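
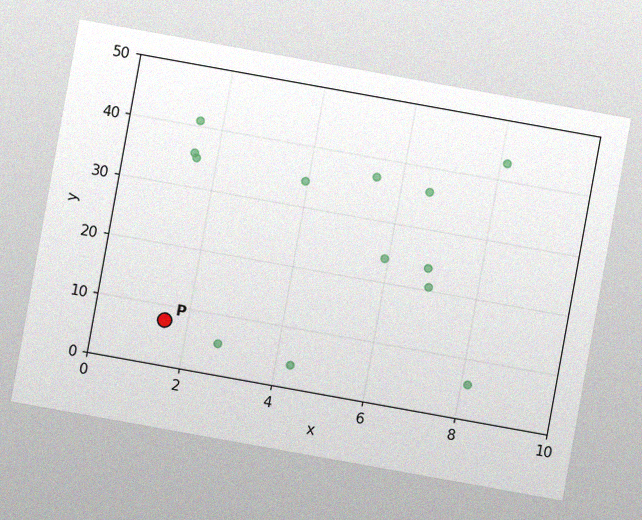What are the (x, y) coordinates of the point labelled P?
(1.5, 7.5)

The chart is tilted about 10° clockwise, with some photo noise. Following the gridlines from P to each axis, P sits at (1.5, 7.5).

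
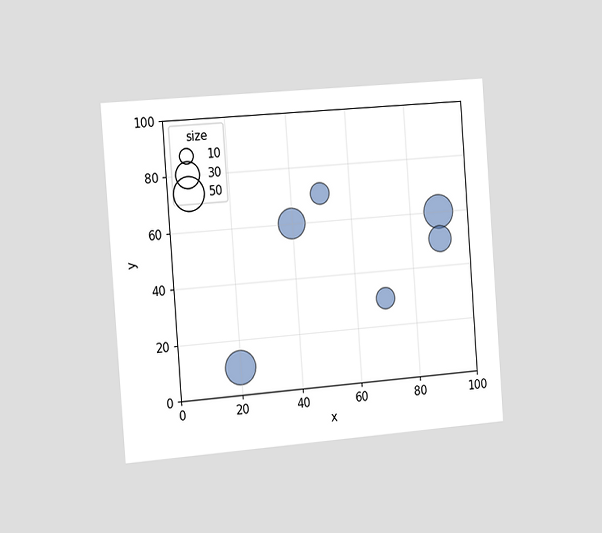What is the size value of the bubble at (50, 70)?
The chart is tilted about 4° counter-clockwise and viewed slightly from the left. Matching the bubble at (50, 70) against the size legend gives 20.

20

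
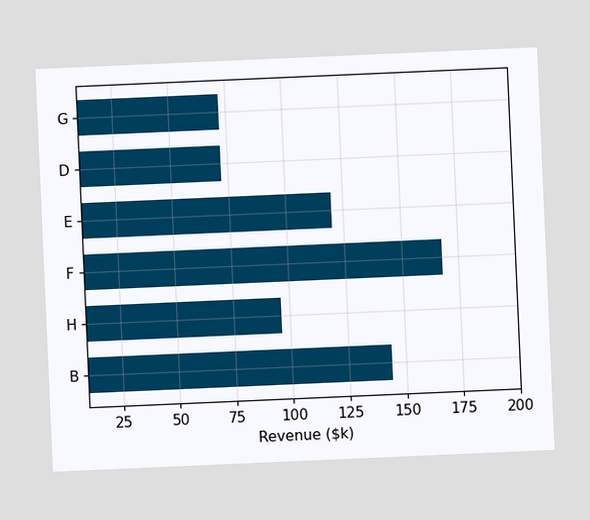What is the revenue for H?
The chart is tilted about 3° counter-clockwise. Reading along the chart's x-axis, the H bar reaches $96k.

$96k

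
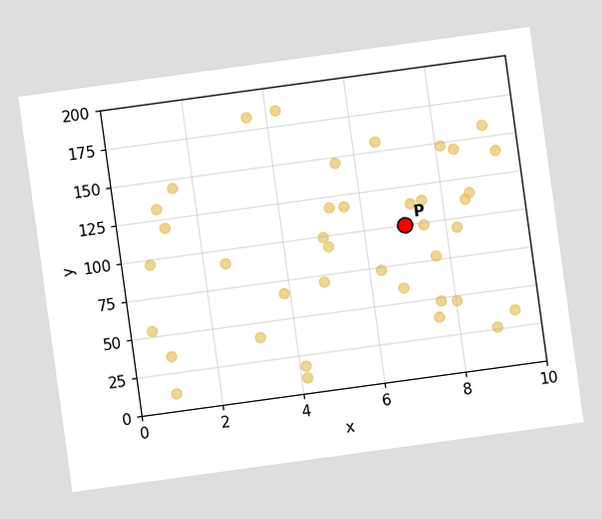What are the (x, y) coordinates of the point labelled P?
The chart is tilted about 8° counter-clockwise. Following the gridlines from P to each axis, P sits at (7, 100).

(7, 100)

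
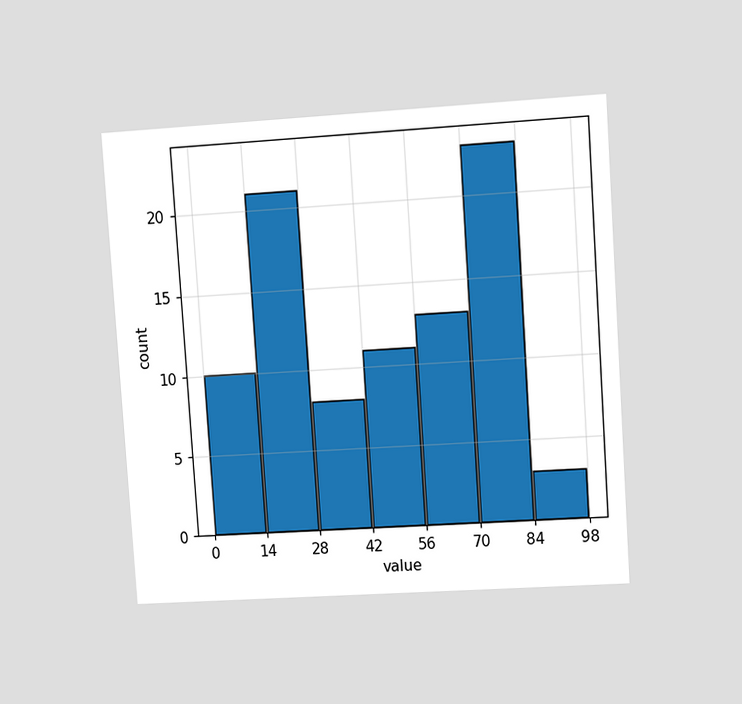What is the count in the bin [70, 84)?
The chart is tilted about 4° counter-clockwise and viewed at a slight angle. The [70, 84) bin has height 23.

23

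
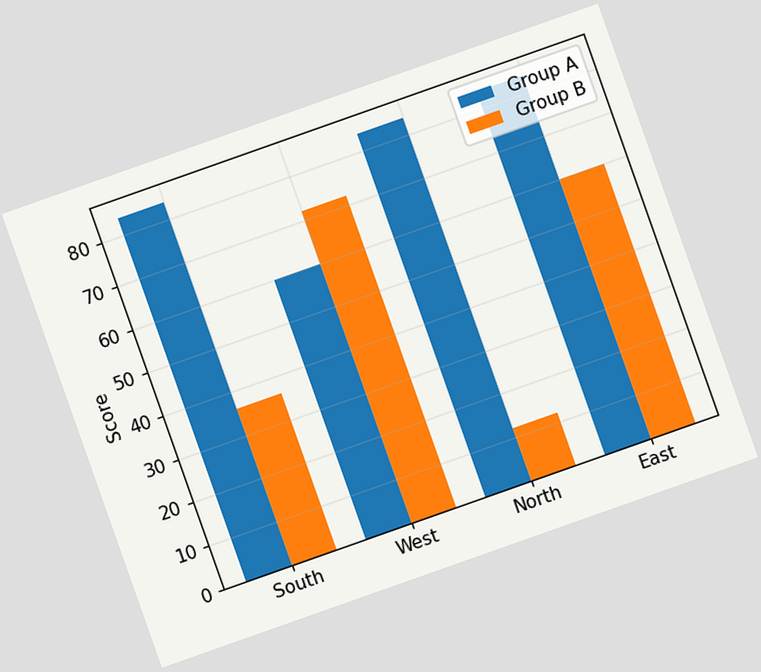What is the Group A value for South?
84

The chart is tilted about 19° counter-clockwise. The Group A bar at South reaches 84 on the y-axis.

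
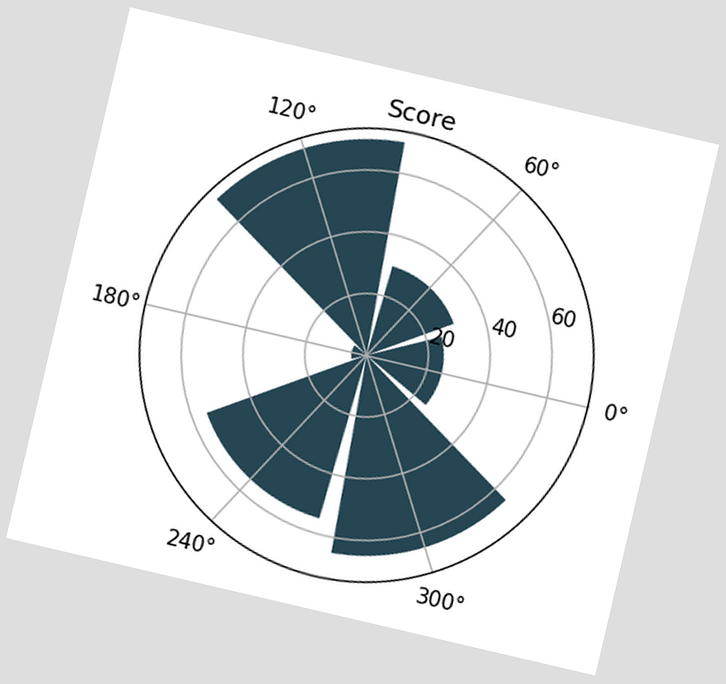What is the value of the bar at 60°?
30

The chart is tilted about 13° clockwise. The bar at 60° reaches 30 on the radial axis.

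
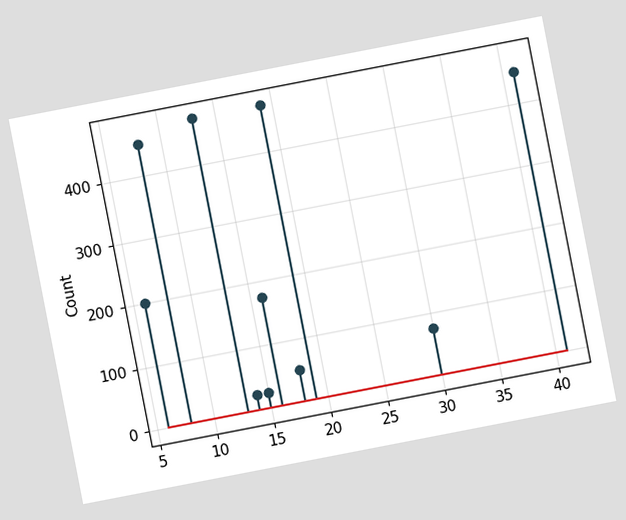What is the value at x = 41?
The chart is tilted about 11° counter-clockwise. The stem at x=41 reaches 450.

450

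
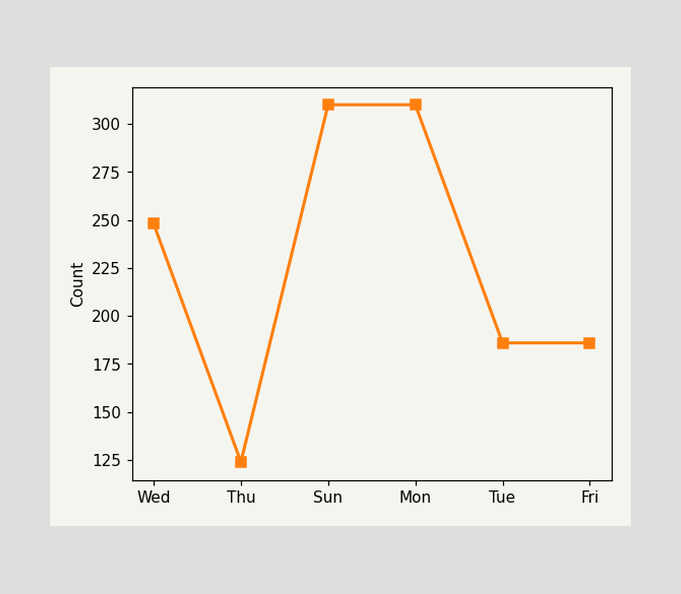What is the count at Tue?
At Tue, the line is at 186.

186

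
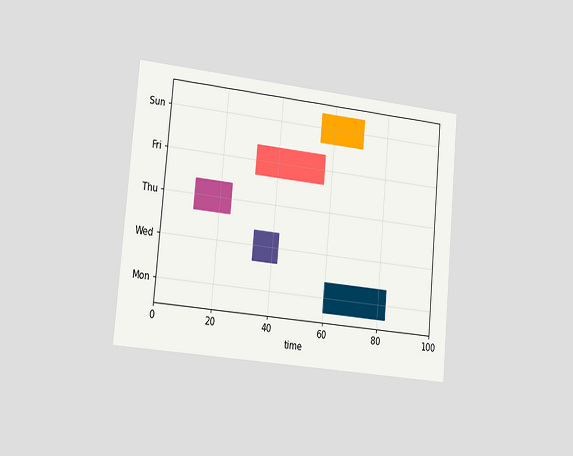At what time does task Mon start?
60

The chart is tilted about 5° clockwise and viewed slightly from the left. The Mon bar begins at t=60.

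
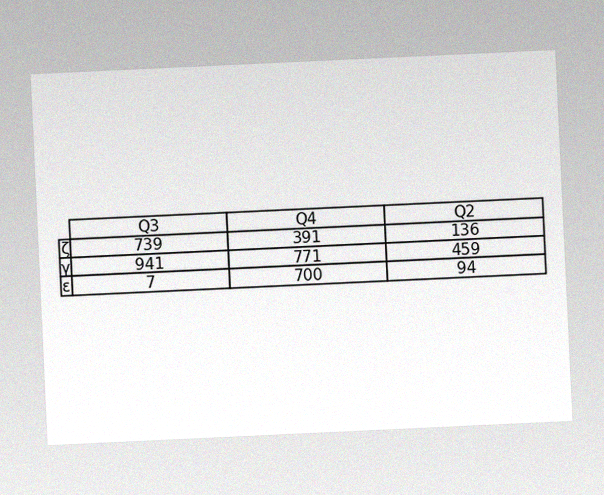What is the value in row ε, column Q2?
The chart is tilted about 3° counter-clockwise, with some photo noise. The (ε, Q2) cell reads 94.

94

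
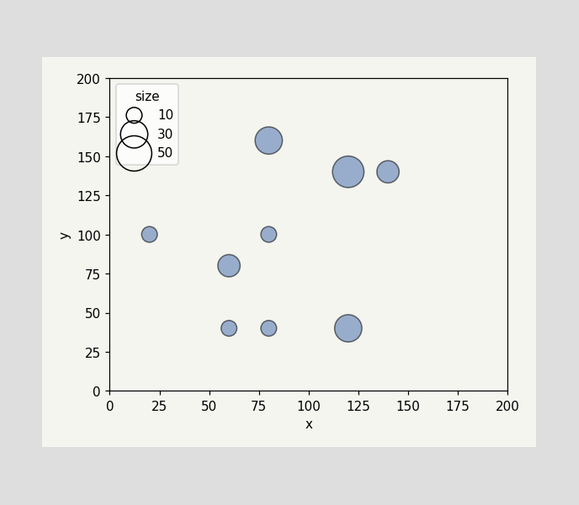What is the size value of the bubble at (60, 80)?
Matching the bubble at (60, 80) against the size legend gives 20.

20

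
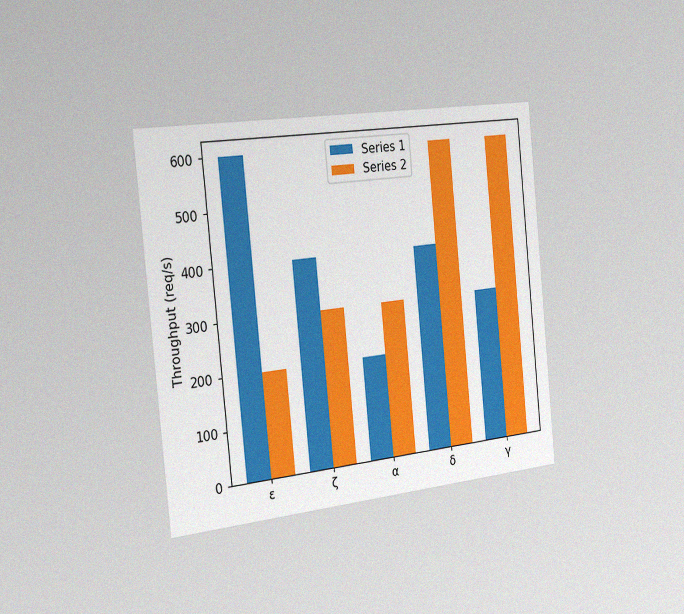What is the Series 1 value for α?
200req/s

The chart is tilted about 6° counter-clockwise and viewed slightly from the left, with some photo noise. The Series 1 bar at α reaches 200req/s on the y-axis.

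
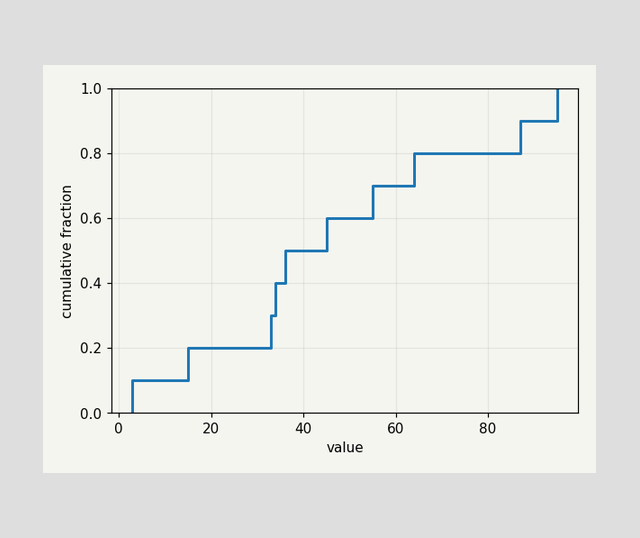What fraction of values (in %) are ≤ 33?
30%

At x=33 the ECDF step is at 30%.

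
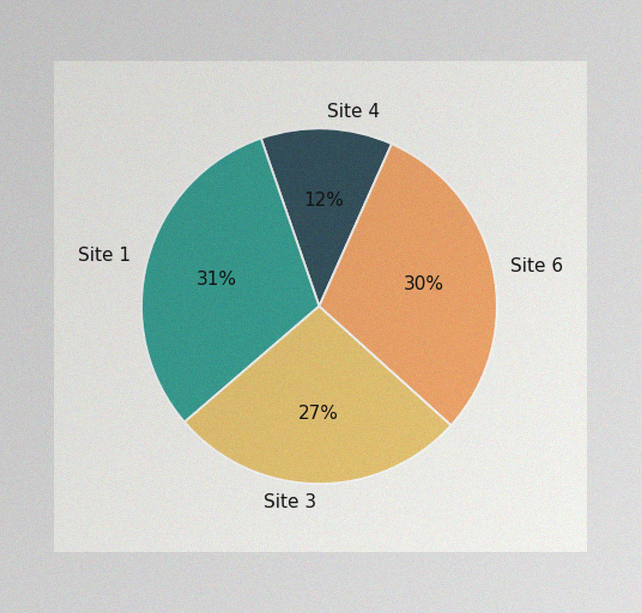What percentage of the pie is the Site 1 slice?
The image has some photo noise and uneven lighting. The Site 1 slice takes up 31% of the pie.

31%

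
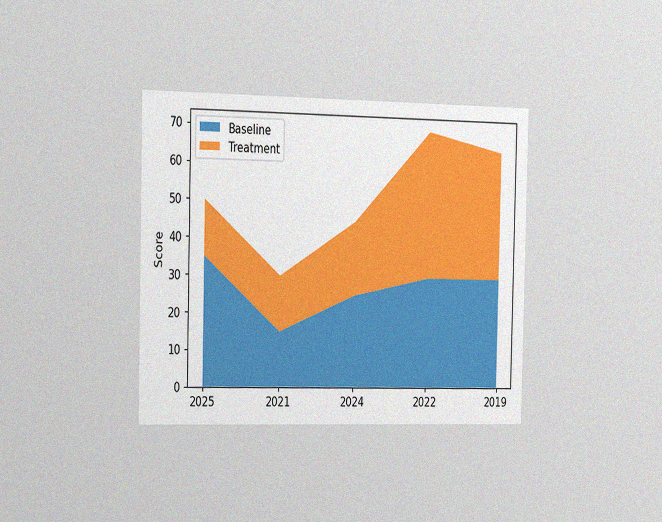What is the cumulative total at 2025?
50

The chart is viewed slightly from the left, with some photo noise. The stacked total at 2025 reaches 50.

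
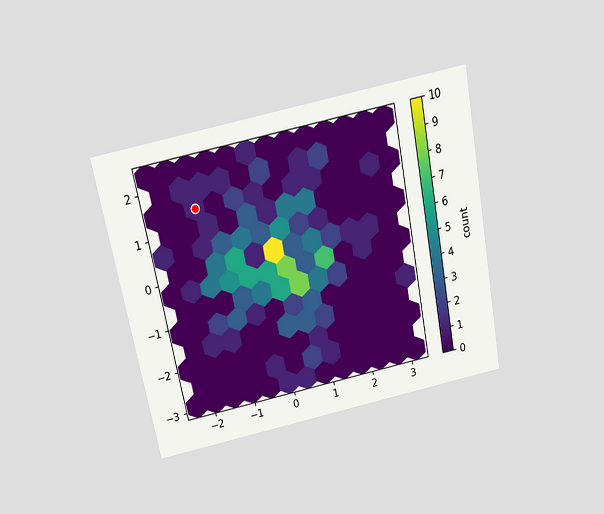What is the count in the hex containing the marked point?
1

The chart is tilted about 11° counter-clockwise and viewed slightly from above. The marked hex reads 1 on the colorbar.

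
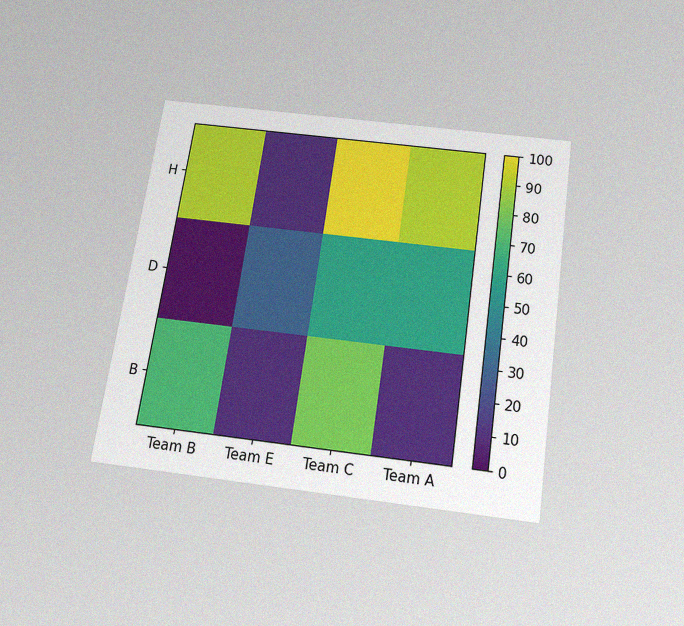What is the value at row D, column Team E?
The chart is tilted about 8° clockwise and viewed slightly from below, with some photo noise. Matching cell (D, Team E) against the colorbar gives 30.

30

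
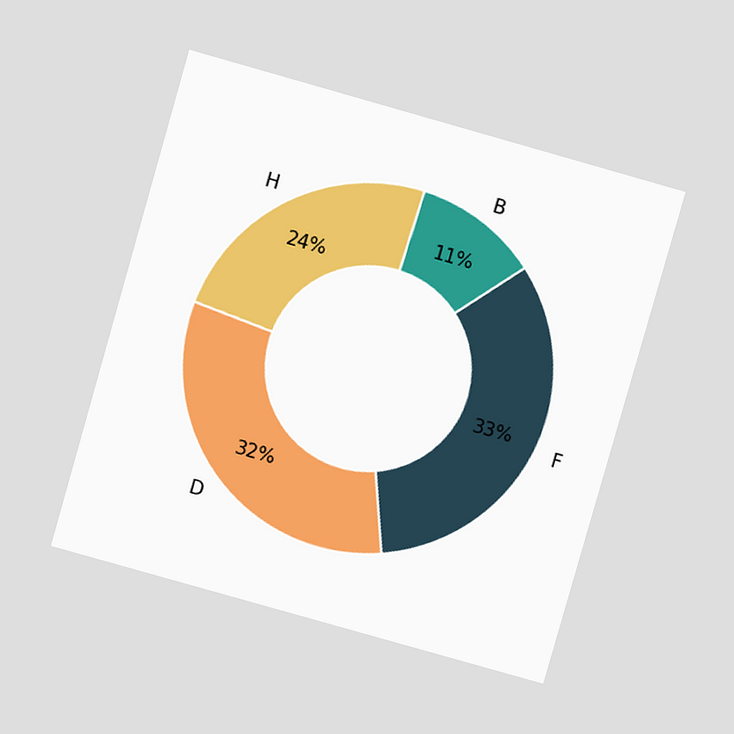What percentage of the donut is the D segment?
32%

The chart is tilted about 16° clockwise and viewed at a slight angle. The D segment takes up 32% of the ring.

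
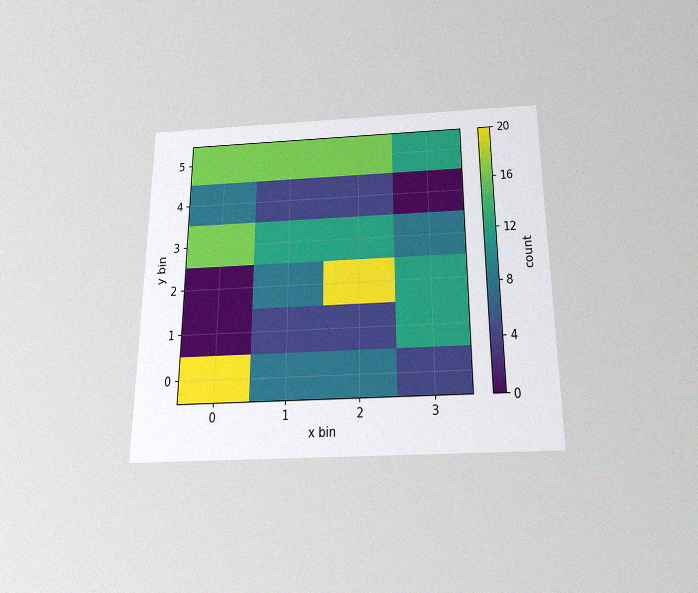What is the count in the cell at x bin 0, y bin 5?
16

The chart is viewed slightly from below, with some photo noise. Matching the cell (0, 5) against the colorbar gives 16.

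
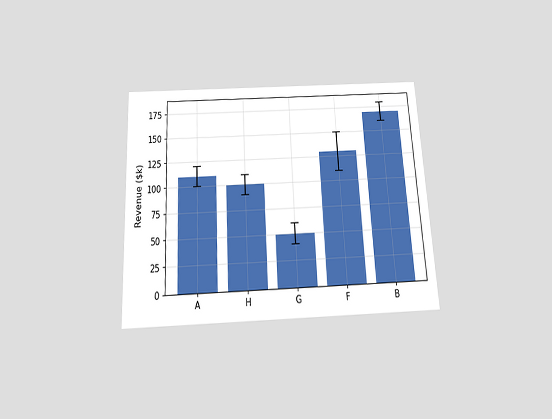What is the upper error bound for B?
$180k

The chart is tilted about 3° counter-clockwise and viewed slightly from below. The B bar's upper whisker reaches $180k.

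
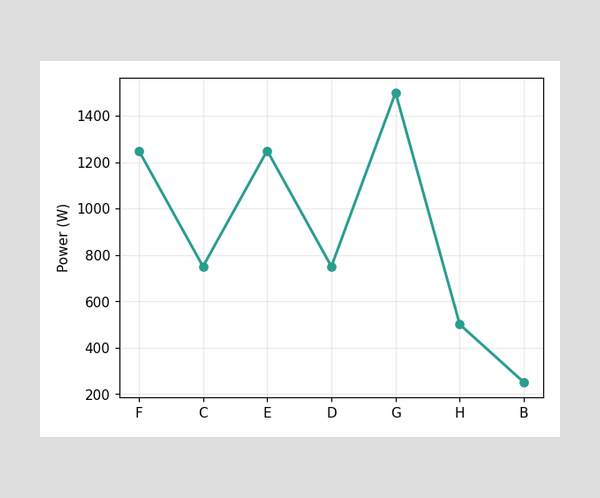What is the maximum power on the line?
1500W

The highest point is at G, and reading across to the y-axis gives 1500W.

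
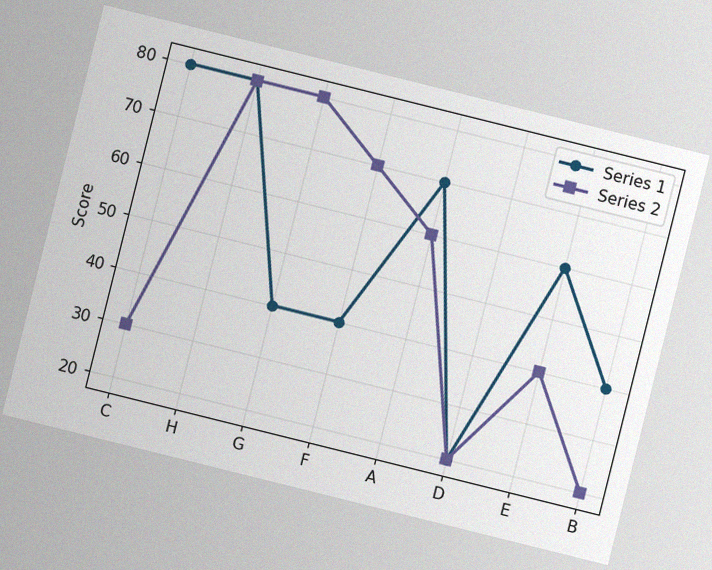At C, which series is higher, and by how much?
Series 1, by 50

The chart is tilted about 14° clockwise, with some photo noise. At C, Series 1 sits above the other line by 50.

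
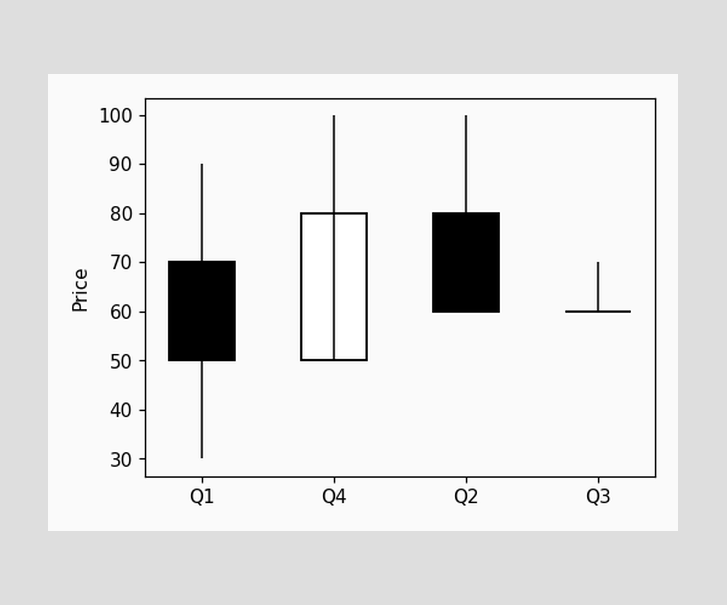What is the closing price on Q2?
60

The Q2 candle closes at 60.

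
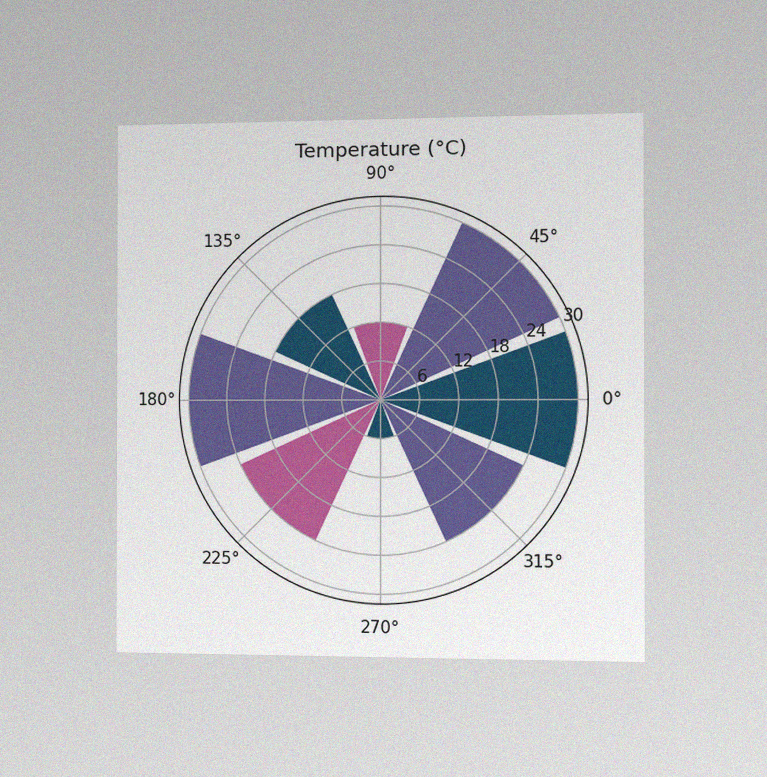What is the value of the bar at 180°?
30°C

The chart is viewed slightly from the right, with some photo noise. The bar at 180° reaches 30°C on the radial axis.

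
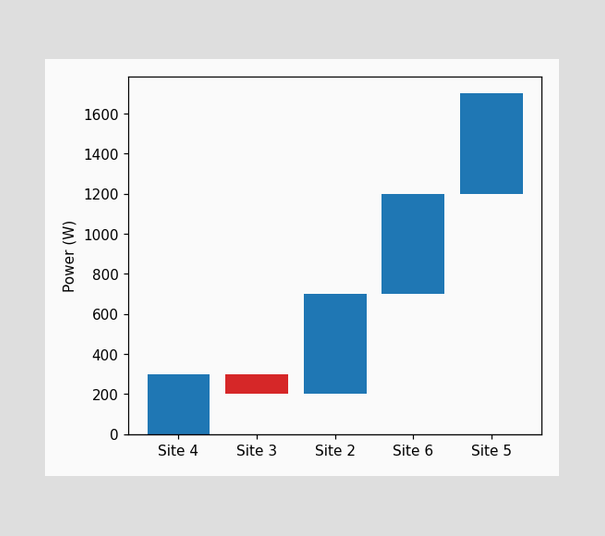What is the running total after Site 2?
700W

After Site 2 the running total reaches 700W.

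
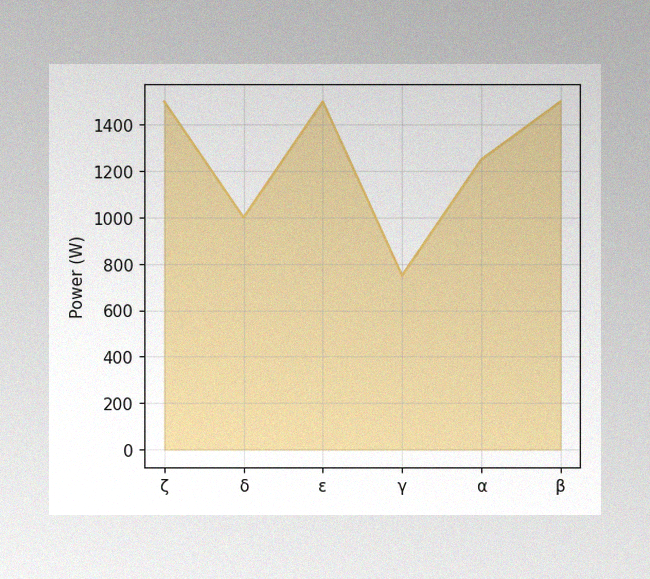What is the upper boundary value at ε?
1500W

The image has some photo noise and uneven lighting. At ε the upper boundary is at 1500W.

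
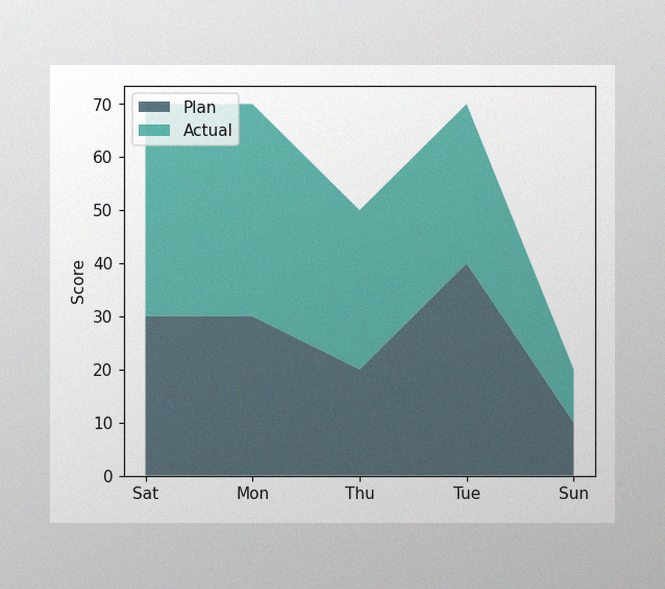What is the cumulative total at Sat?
The image has some photo noise and uneven lighting. The stacked total at Sat reaches 70.

70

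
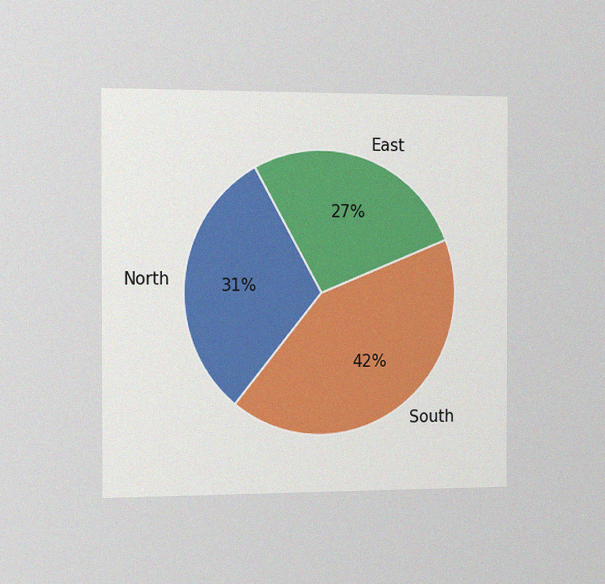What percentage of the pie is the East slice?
The chart is viewed slightly from the left, with some photo noise. The East slice takes up 27% of the pie.

27%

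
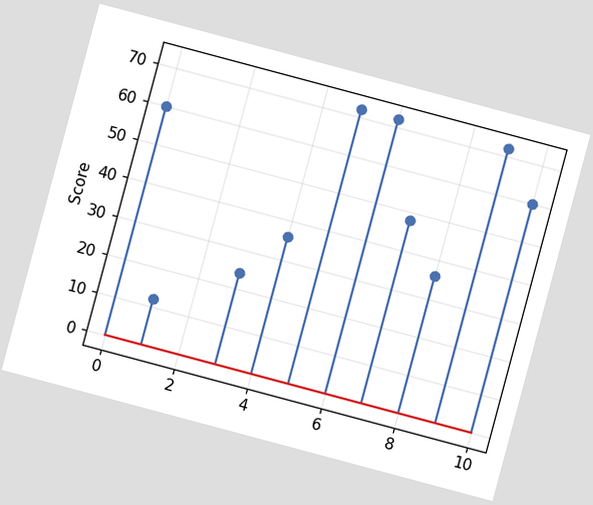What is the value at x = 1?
The chart is tilted about 15° clockwise. The stem at x=1 reaches 12.

12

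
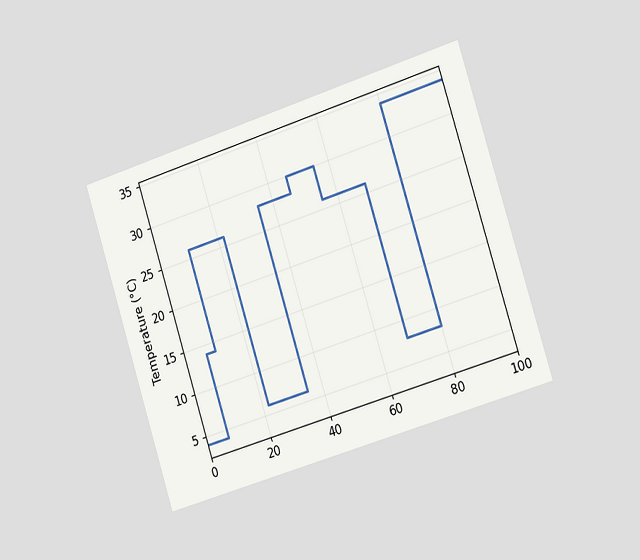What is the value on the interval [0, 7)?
4°C

The chart is tilted about 18° counter-clockwise and viewed slightly from the right. On [0, 7) the step sits at 4°C.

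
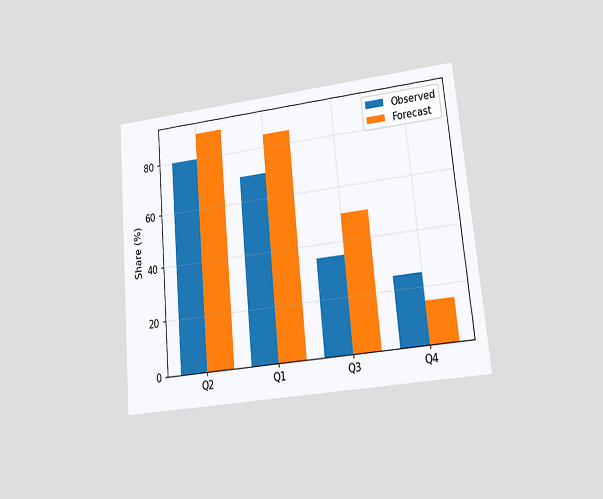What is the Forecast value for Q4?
The chart is tilted about 5° counter-clockwise and viewed at a slight angle. The Forecast bar at Q4 reaches 15% on the y-axis.

15%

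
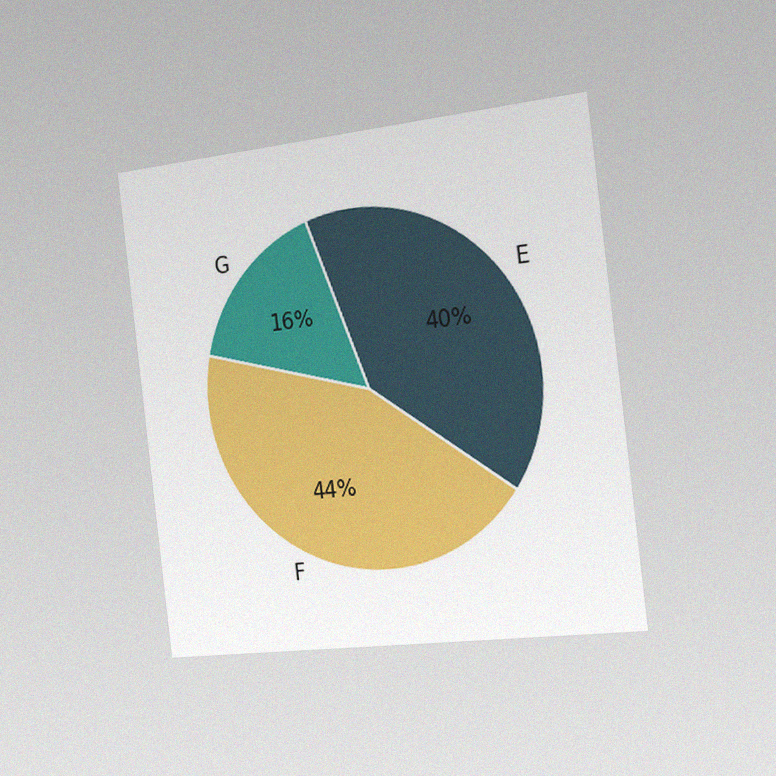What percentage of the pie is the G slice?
The chart is tilted about 7° counter-clockwise and viewed slightly from the right, with some photo noise. The G slice takes up 16% of the pie.

16%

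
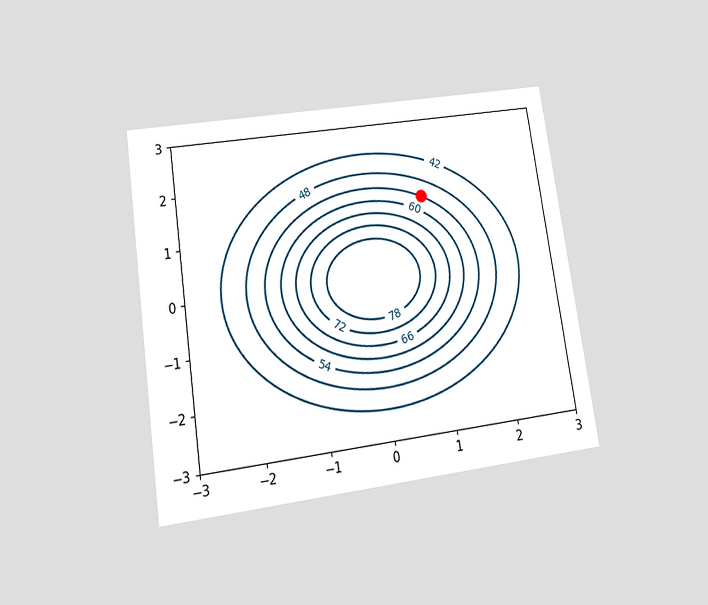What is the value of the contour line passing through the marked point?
The chart is tilted about 8° counter-clockwise and viewed at a slight angle. The marked point sits on the contour labelled 54.

54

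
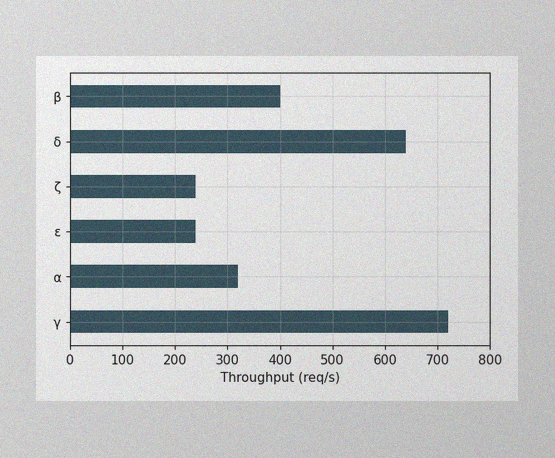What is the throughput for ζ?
240req/s

The image has some photo noise and uneven lighting. Reading along the chart's x-axis, the ζ bar reaches 240req/s.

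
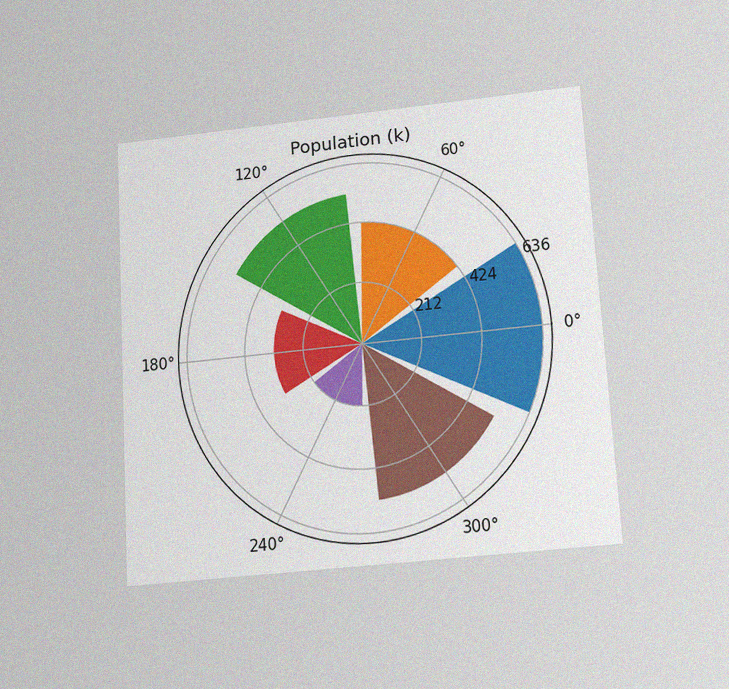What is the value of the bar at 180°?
The chart is tilted about 3° counter-clockwise and viewed slightly from below, with some photo noise. The bar at 180° reaches 318k on the radial axis.

318k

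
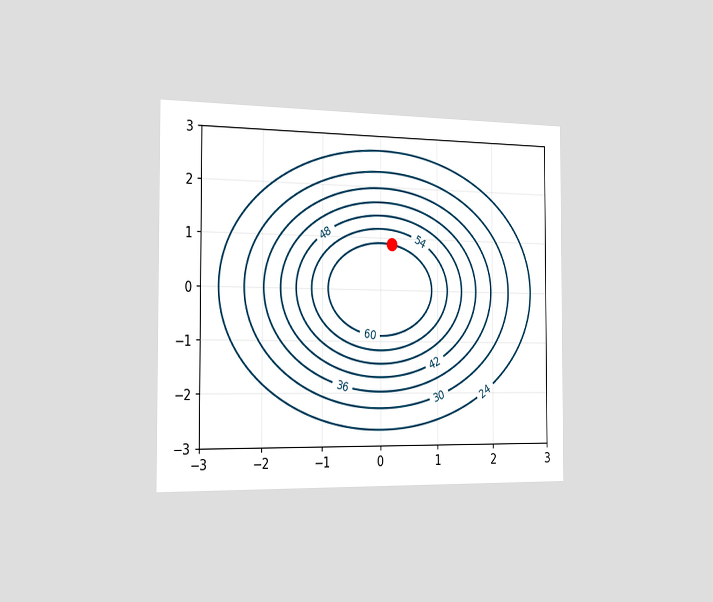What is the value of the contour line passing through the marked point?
60

The chart is viewed slightly from the left. The marked point sits on the contour labelled 60.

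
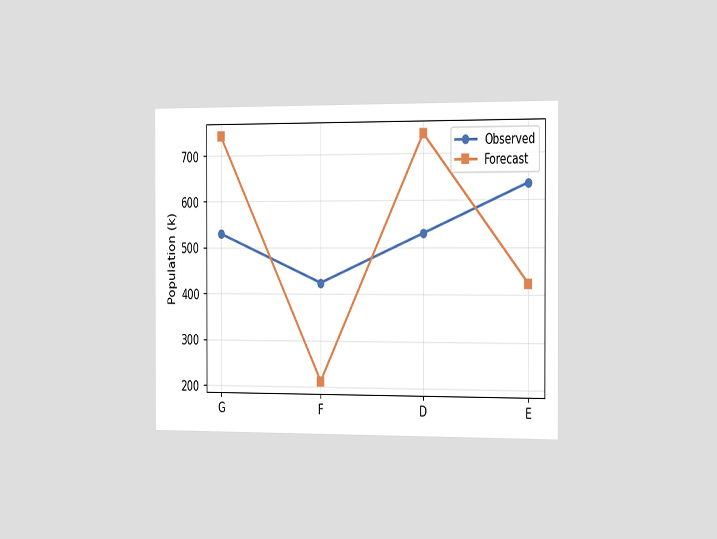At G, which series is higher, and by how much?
Forecast, by 212k

The chart is viewed slightly from the right. At G, Forecast sits above the other line by 212k.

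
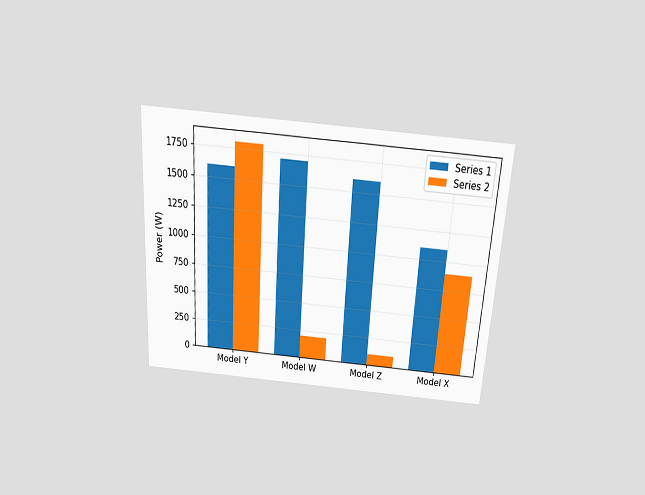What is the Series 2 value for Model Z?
100W

The chart is tilted about 4° clockwise and viewed slightly from above. The Series 2 bar at Model Z reaches 100W on the y-axis.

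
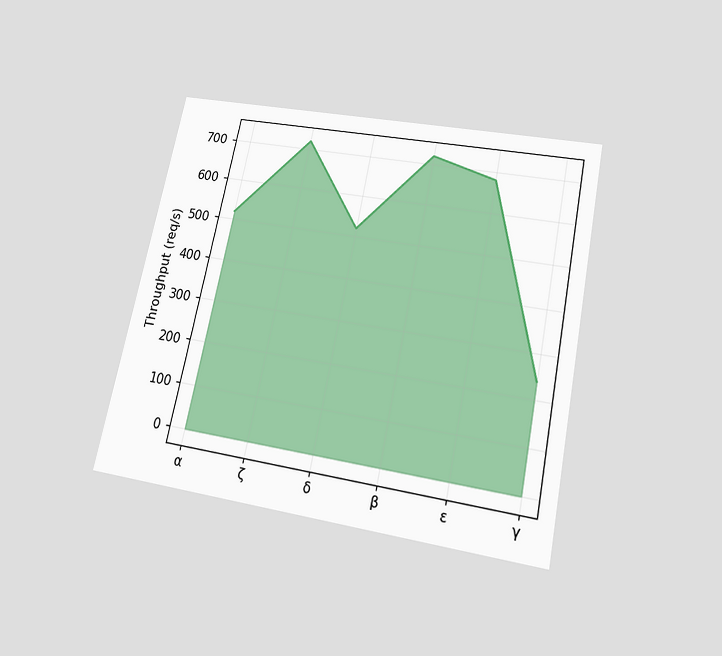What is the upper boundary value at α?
The chart is tilted about 12° clockwise and viewed slightly from below. At α the upper boundary is at 520req/s.

520req/s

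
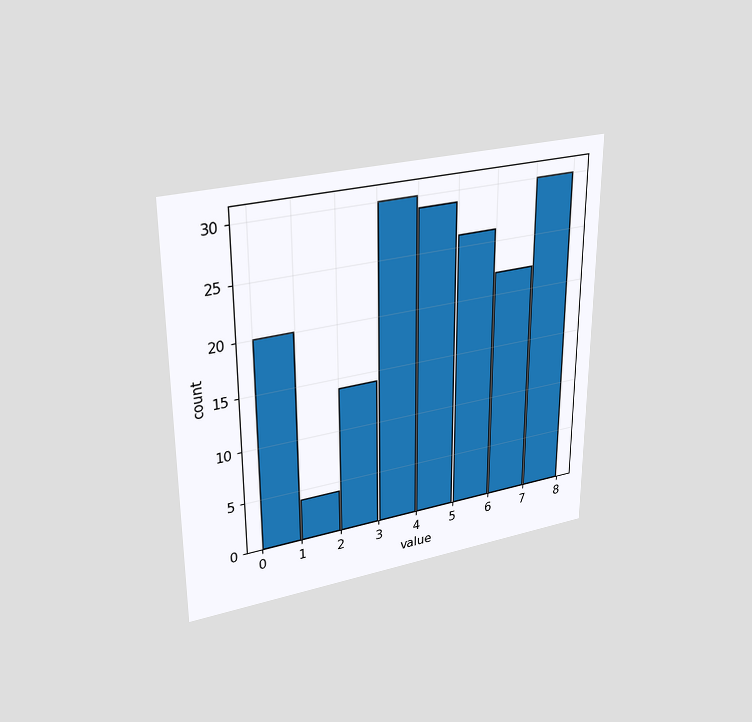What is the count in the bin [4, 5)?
The chart is viewed slightly from above. The [4, 5) bin has height 29.

29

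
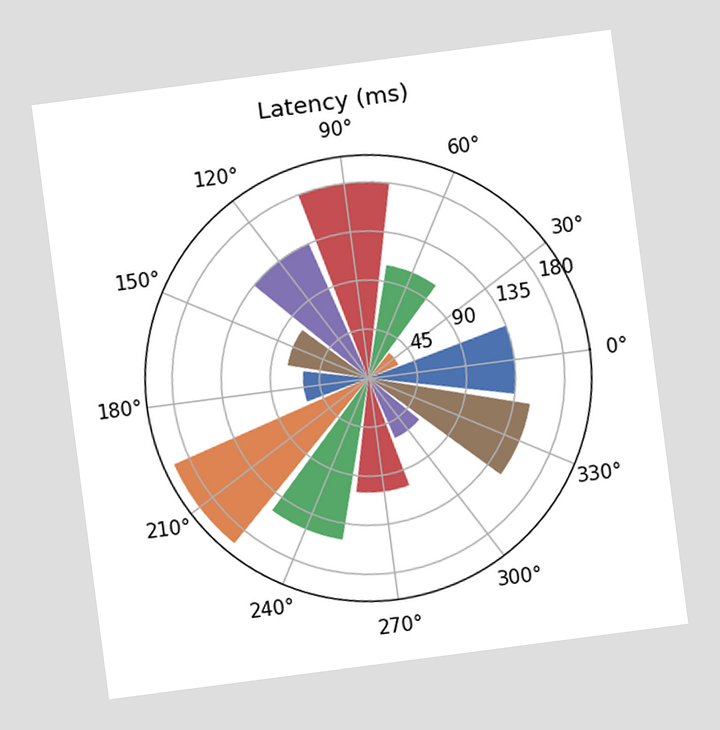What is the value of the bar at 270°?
The chart is tilted about 7° counter-clockwise. The bar at 270° reaches 105ms on the radial axis.

105ms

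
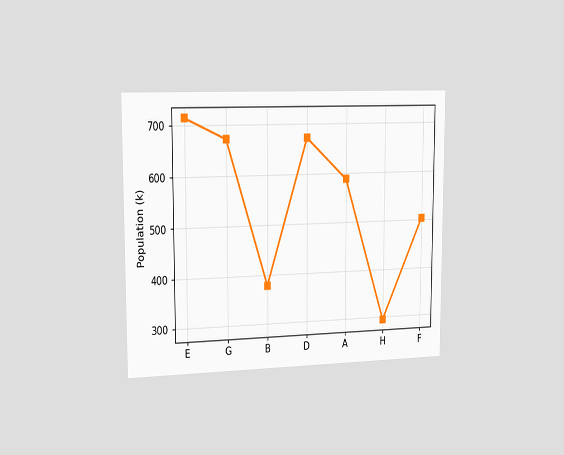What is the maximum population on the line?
The chart is viewed slightly from the left. The highest point is at E, and reading across to the y-axis gives 714k.

714k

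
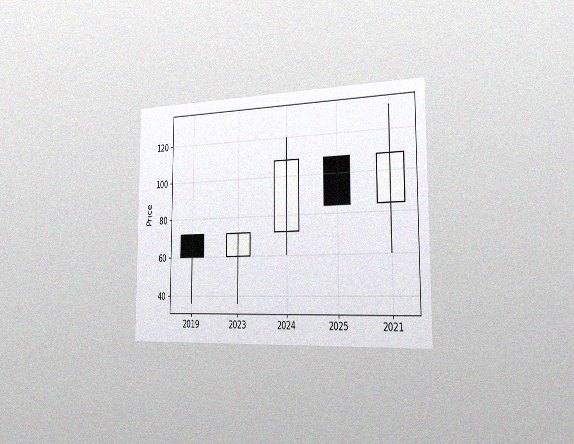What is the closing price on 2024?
The chart is viewed slightly from the right, with some photo noise. The 2024 candle closes at 108.

108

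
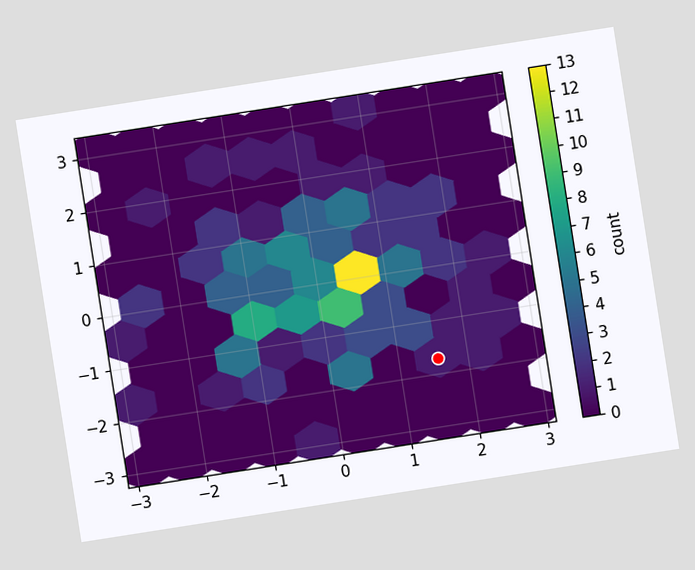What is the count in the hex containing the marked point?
The chart is tilted about 9° counter-clockwise. The marked hex reads 1 on the colorbar.

1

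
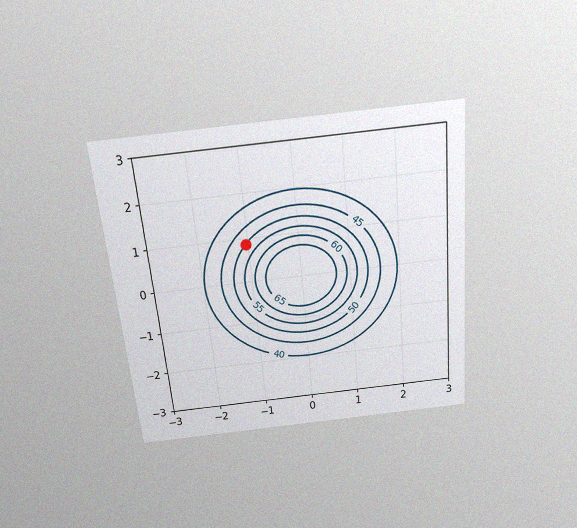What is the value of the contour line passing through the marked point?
50

The chart is tilted about 5° counter-clockwise and viewed slightly from above, with some photo noise. The marked point sits on the contour labelled 50.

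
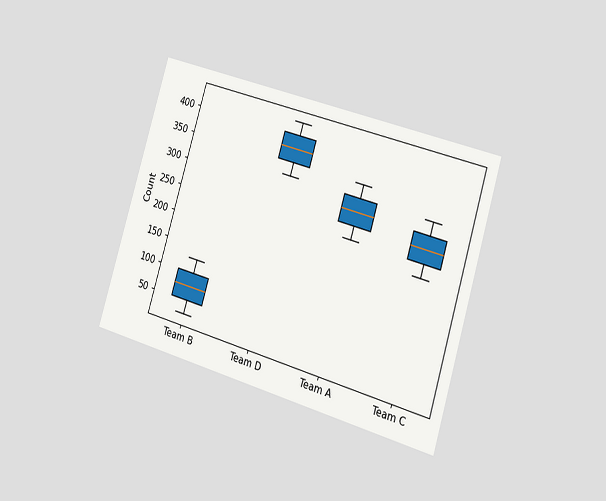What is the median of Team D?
375

The chart is tilted about 17° clockwise and viewed slightly from the right. The median line in the Team D box sits at 375.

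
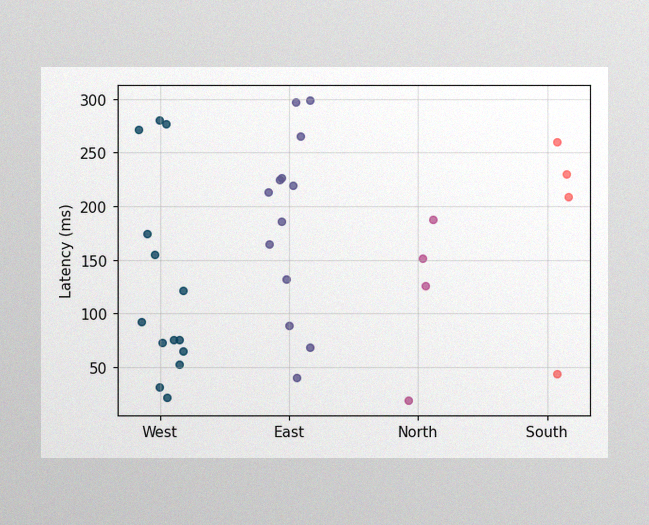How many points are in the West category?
The image has some photo noise and uneven lighting. Counting the markers in the West column gives 14.

14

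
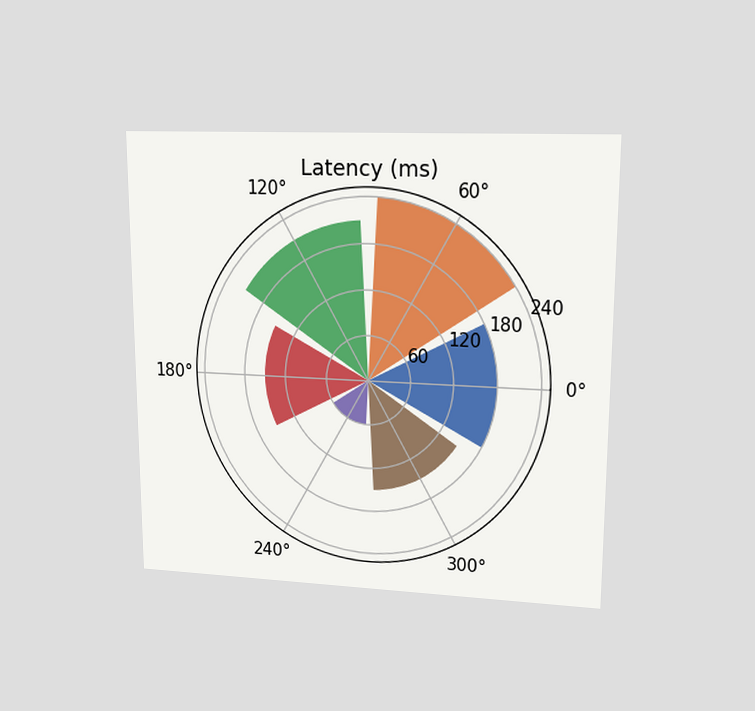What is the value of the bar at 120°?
The chart is viewed at a slight angle. The bar at 120° reaches 210ms on the radial axis.

210ms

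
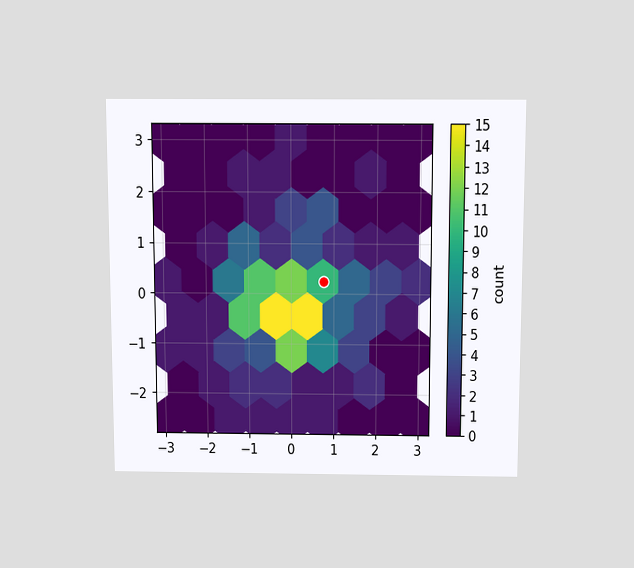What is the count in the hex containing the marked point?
10

The chart is viewed slightly from above. The marked hex reads 10 on the colorbar.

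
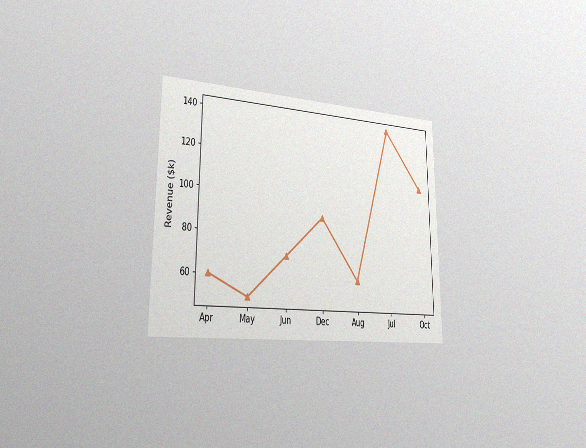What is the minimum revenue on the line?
The chart is viewed slightly from the left, with some photo noise. The lowest point is at May, and reading across to the y-axis gives $50k.

$50k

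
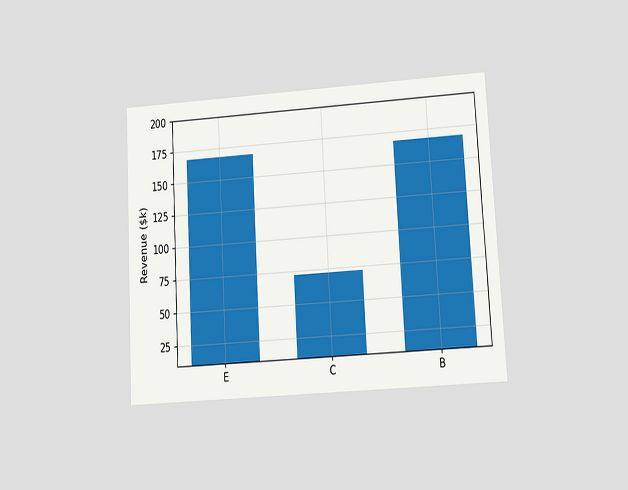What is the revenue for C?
$72k

The chart is tilted about 3° counter-clockwise and viewed at a slight angle. Reading along the chart's y-axis, the C bar reaches $72k.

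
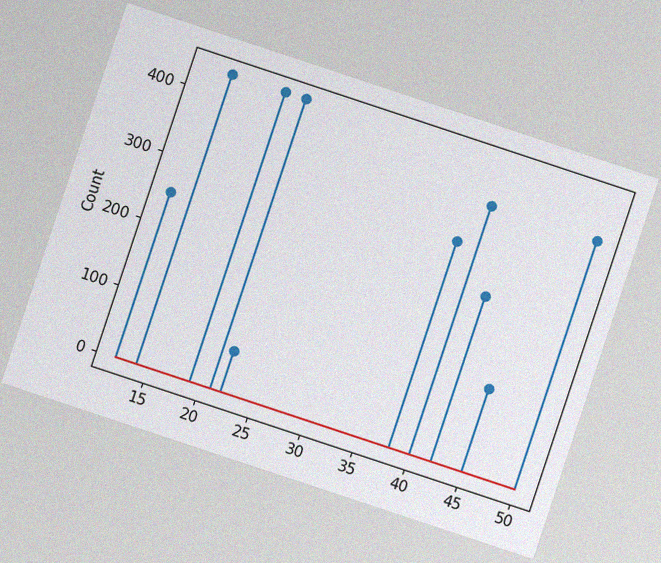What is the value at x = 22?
62

The chart is tilted about 18° clockwise, with some photo noise. The stem at x=22 reaches 62.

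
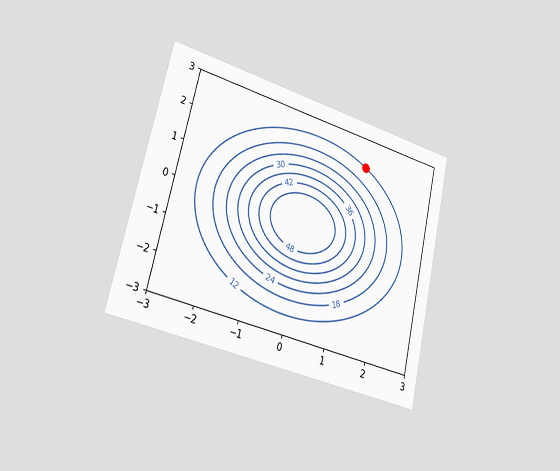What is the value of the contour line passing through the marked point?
The chart is tilted about 13° clockwise and viewed slightly from the left. The marked point sits on the contour labelled 12.

12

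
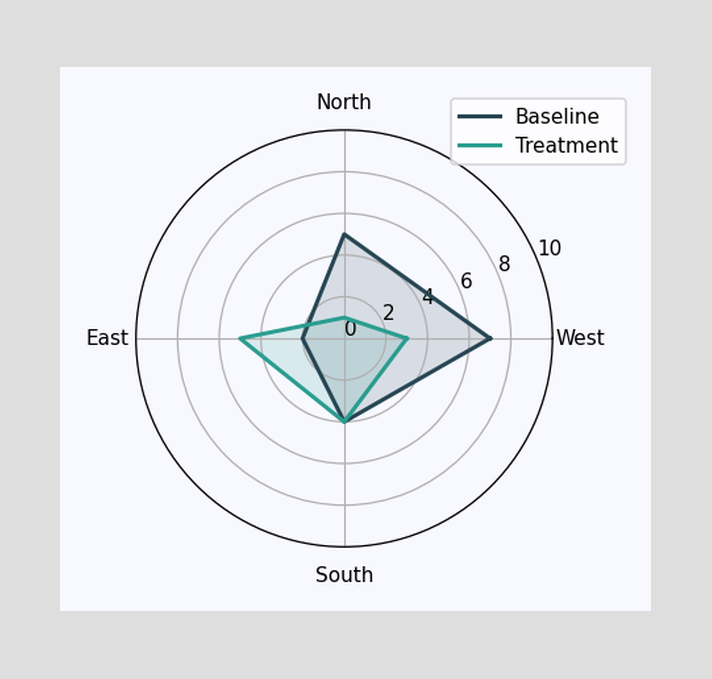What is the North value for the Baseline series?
5

On the North axis, Baseline reaches 5.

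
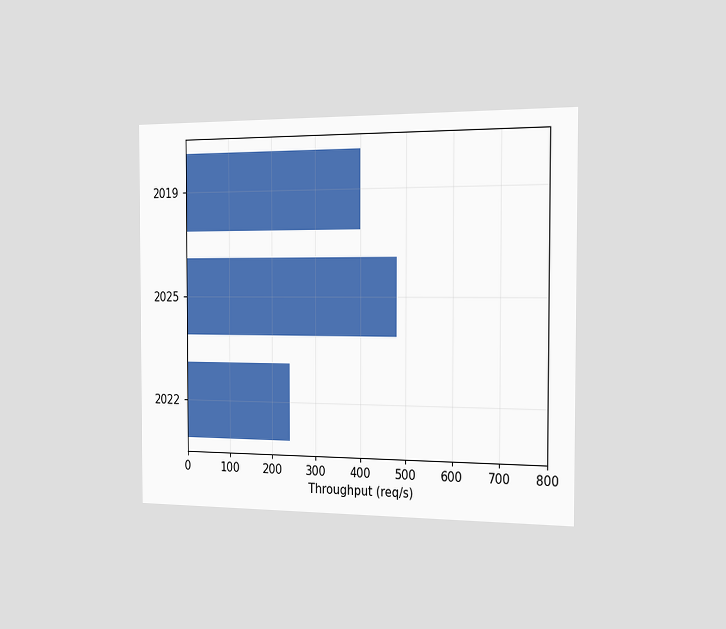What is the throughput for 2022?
The chart is viewed slightly from the right. Reading along the chart's x-axis, the 2022 bar reaches 240req/s.

240req/s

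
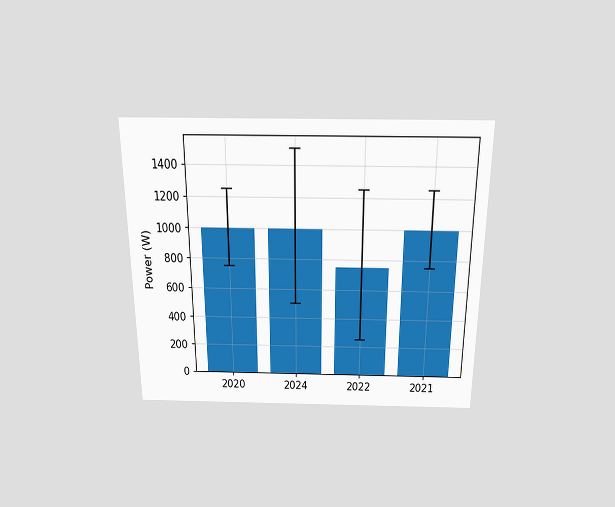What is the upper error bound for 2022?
1250W

The chart is viewed slightly from above. The 2022 bar's upper whisker reaches 1250W.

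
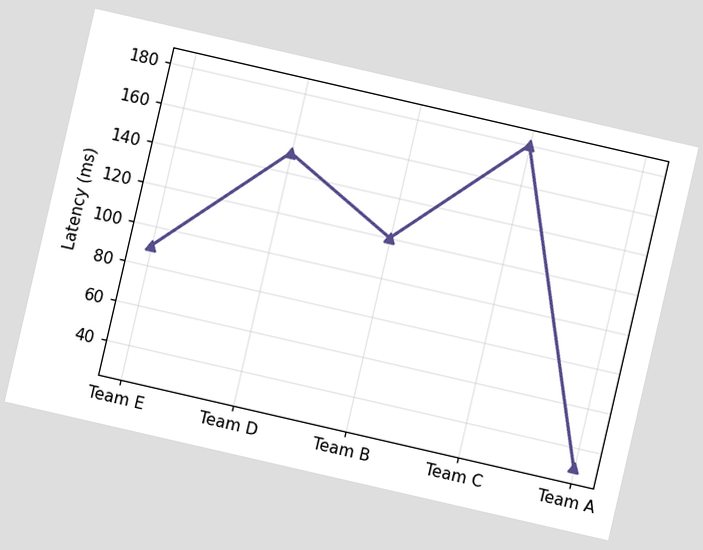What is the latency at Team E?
90ms

The chart is tilted about 13° clockwise. At Team E, the line is at 90ms.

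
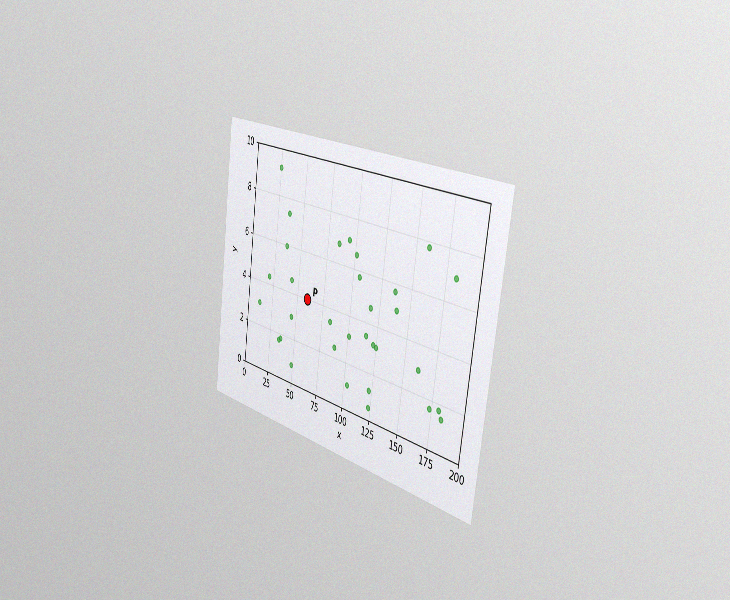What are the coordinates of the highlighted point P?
(60, 4)

The chart is tilted about 8° clockwise and viewed slightly from the right, with some photo noise. Following the gridlines from P to each axis, P sits at (60, 4).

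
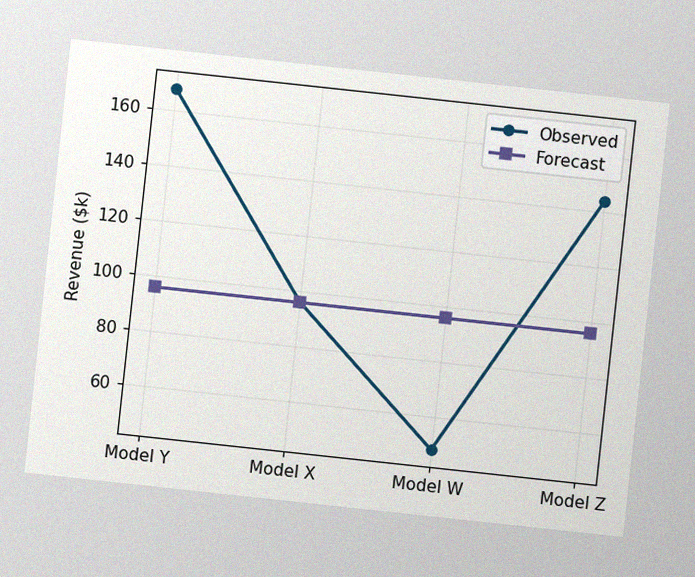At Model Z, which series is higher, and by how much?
Observed, by $48k

The chart is tilted about 6° clockwise, with some photo noise. At Model Z, Observed sits above the other line by $48k.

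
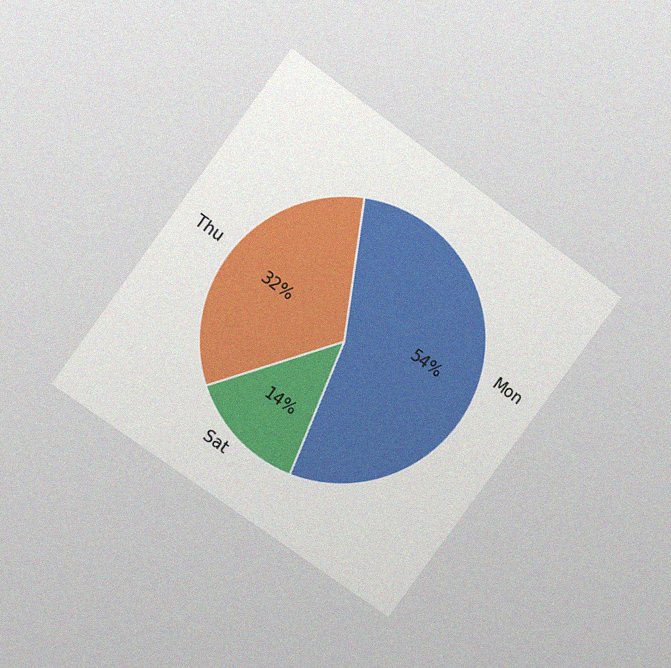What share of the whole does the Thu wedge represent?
The chart is tilted about 36° clockwise and viewed at a slight angle, with some photo noise. The Thu slice takes up 32% of the pie.

32%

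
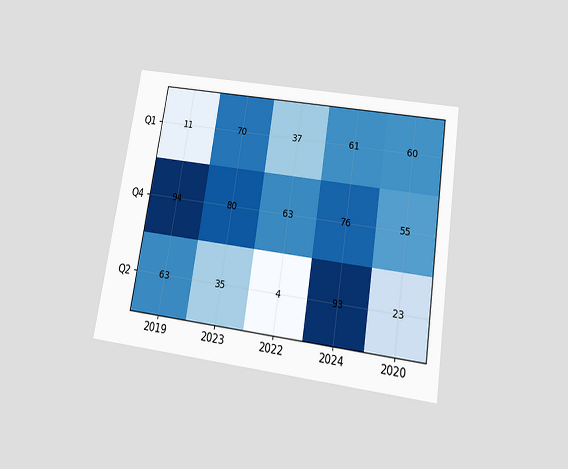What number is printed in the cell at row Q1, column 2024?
The chart is tilted about 9° clockwise and viewed slightly from below. The (Q1, 2024) cell reads 61.

61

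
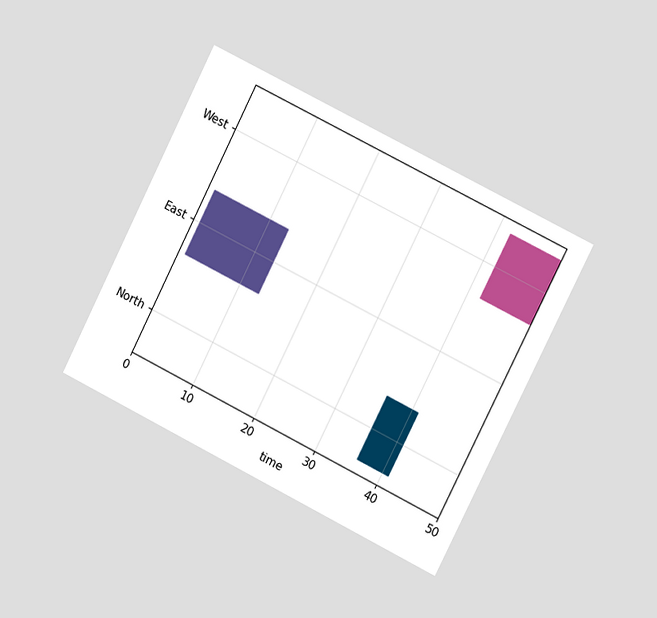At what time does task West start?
The chart is tilted about 27° clockwise and viewed slightly from the right. The West bar begins at t=42.

42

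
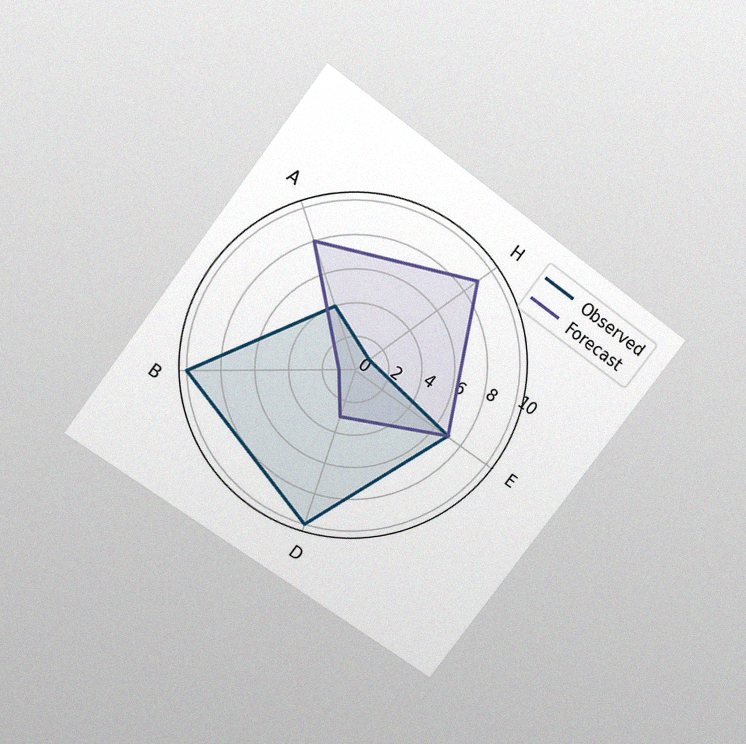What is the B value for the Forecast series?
The chart is tilted about 36° clockwise and viewed slightly from above, with some photo noise. On the B axis, Forecast reaches 1.

1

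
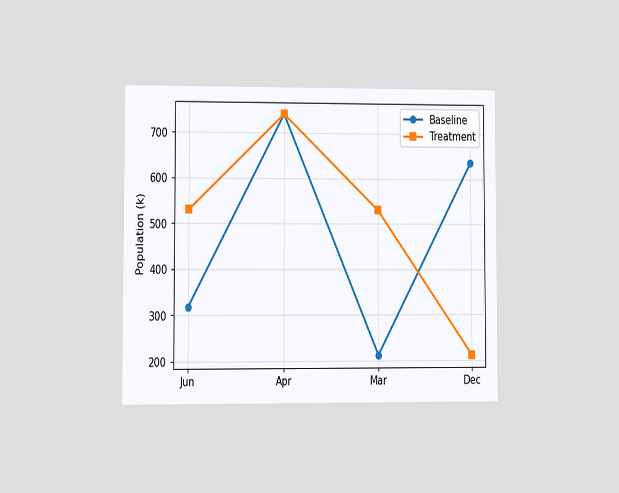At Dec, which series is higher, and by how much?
The chart is viewed at a slight angle. At Dec, Baseline sits above the other line by 424k.

Baseline, by 424k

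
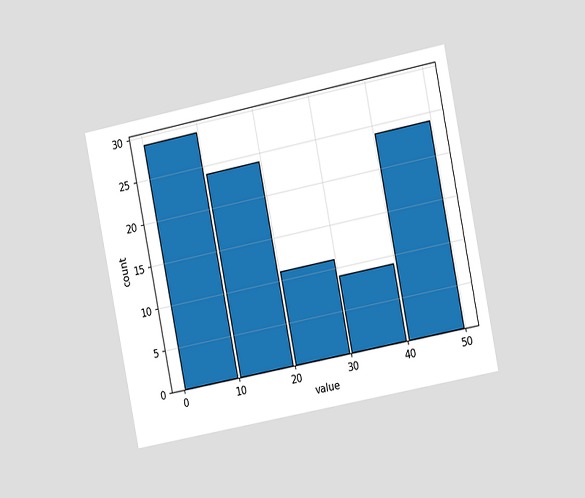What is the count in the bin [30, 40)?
9

The chart is tilted about 11° counter-clockwise and viewed slightly from the right. The [30, 40) bin has height 9.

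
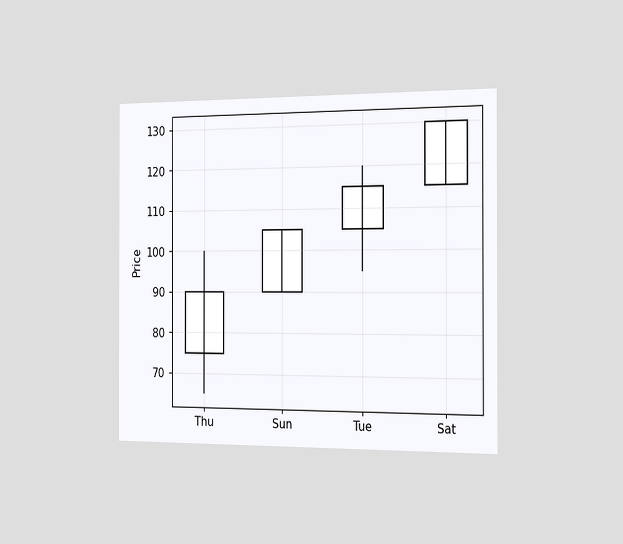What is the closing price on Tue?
The chart is viewed slightly from the right. The Tue candle closes at 115.

115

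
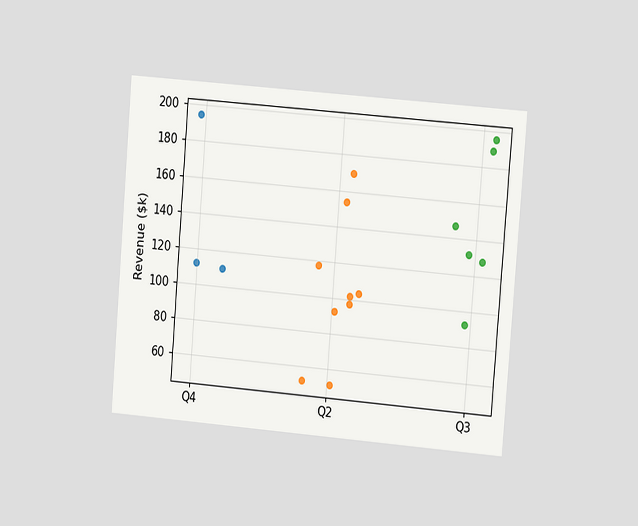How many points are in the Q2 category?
The chart is tilted about 5° clockwise and viewed at a slight angle. Counting the markers in the Q2 column gives 9.

9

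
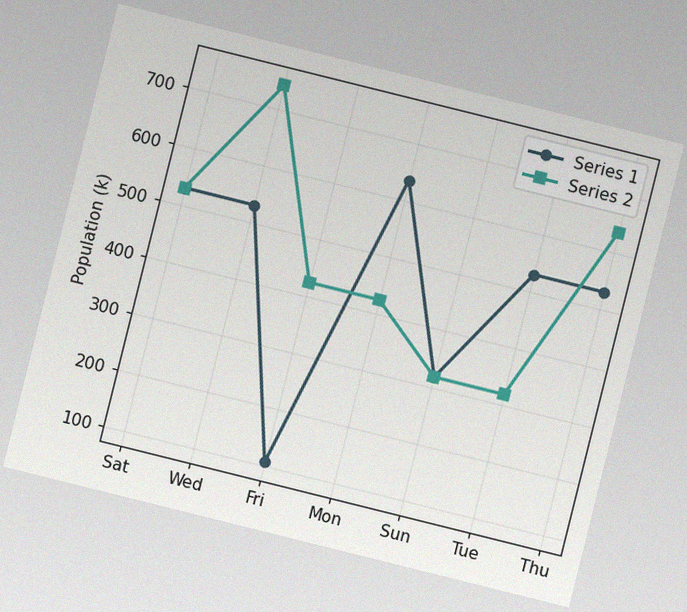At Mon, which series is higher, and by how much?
The chart is tilted about 14° clockwise, with some photo noise. At Mon, Series 1 sits above the other line by 212k.

Series 1, by 212k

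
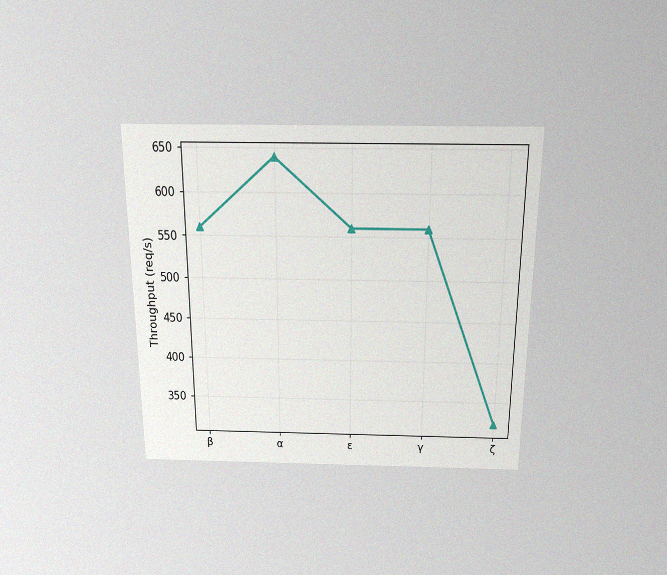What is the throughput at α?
640req/s

The chart is viewed slightly from above, with some photo noise. At α, the line is at 640req/s.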